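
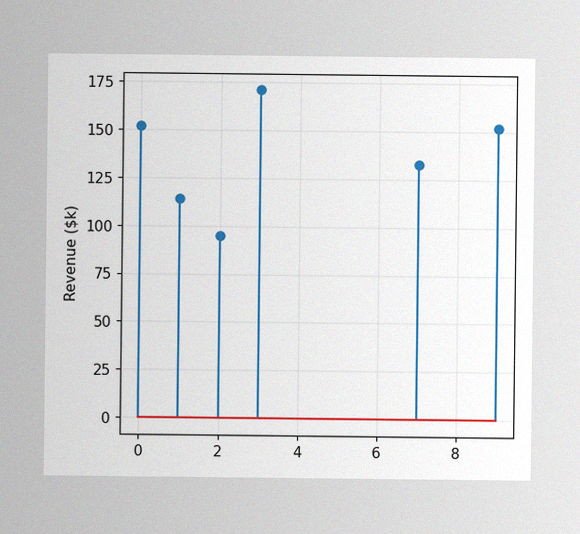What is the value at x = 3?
The image has some photo noise and uneven lighting. The stem at x=3 reaches $171k.

$171k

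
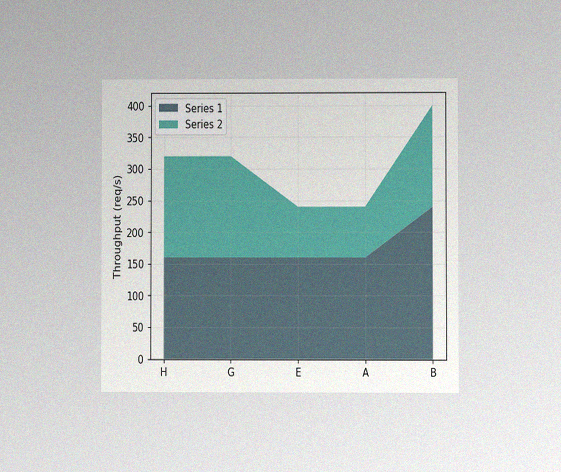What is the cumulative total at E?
240req/s

The chart is viewed at a slight angle, with some photo noise. The stacked total at E reaches 240req/s.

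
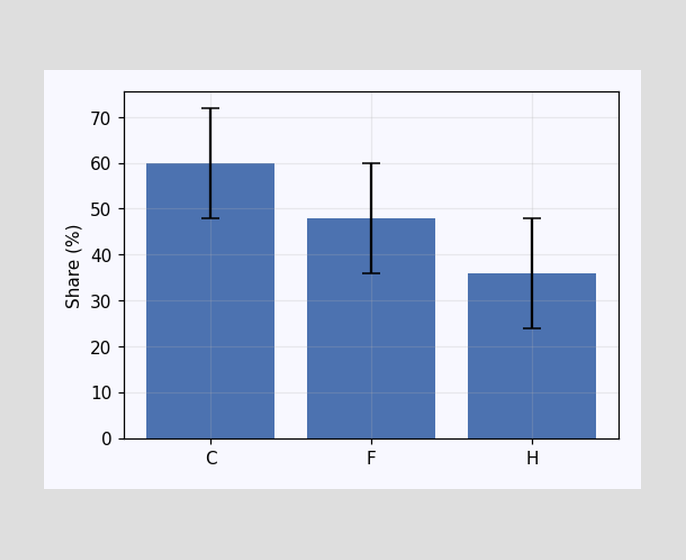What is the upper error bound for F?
The F bar's upper whisker reaches 60%.

60%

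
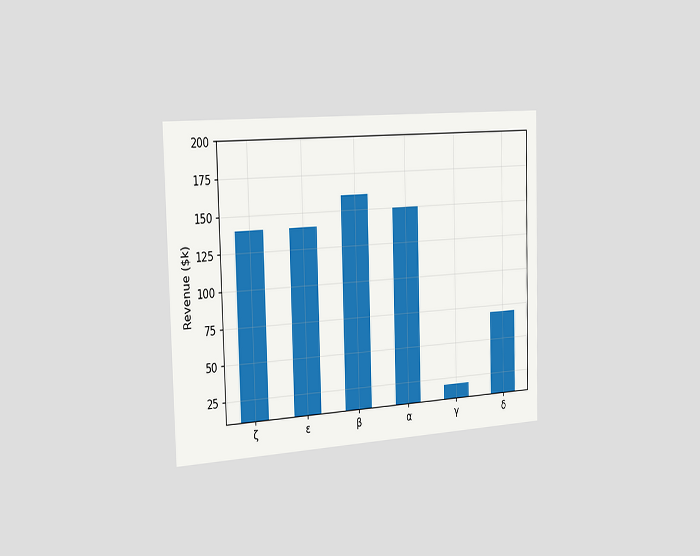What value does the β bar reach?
$160k

The chart is viewed slightly from the left. Reading along the chart's y-axis, the β bar reaches $160k.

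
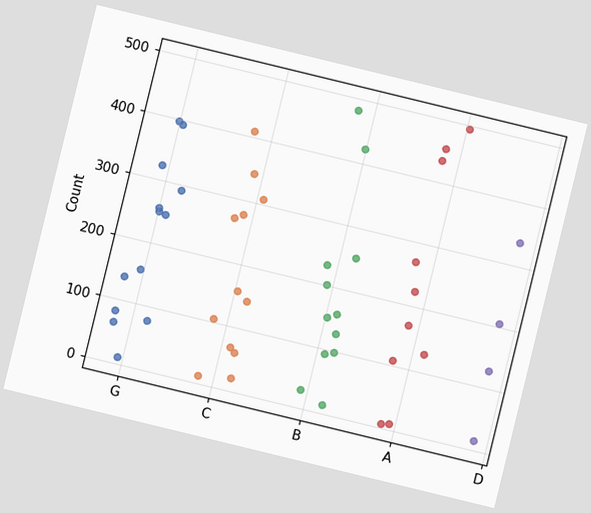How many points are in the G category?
The chart is tilted about 14° clockwise. Counting the markers in the G column gives 13.

13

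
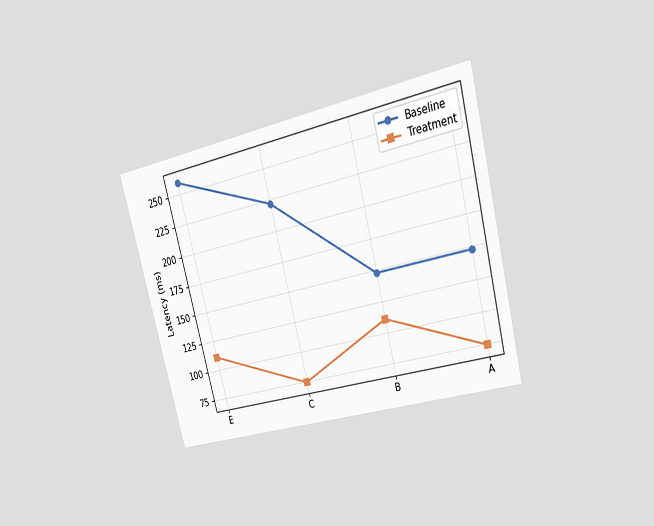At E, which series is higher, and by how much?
Baseline, by 148ms

The chart is tilted about 14° counter-clockwise and viewed at a slight angle. At E, Baseline sits above the other line by 148ms.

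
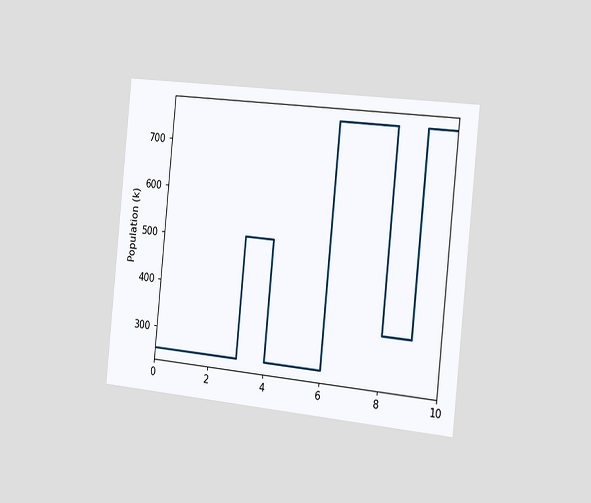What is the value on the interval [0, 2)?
255k

The chart is tilted about 6° clockwise and viewed slightly from the right. On [0, 2) the step sits at 255k.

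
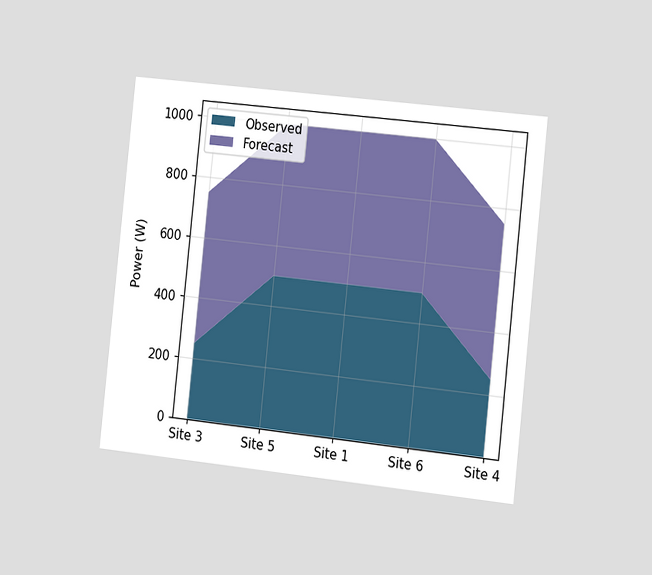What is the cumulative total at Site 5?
The chart is tilted about 6° clockwise and viewed slightly from the right. The stacked total at Site 5 reaches 1000W.

1000W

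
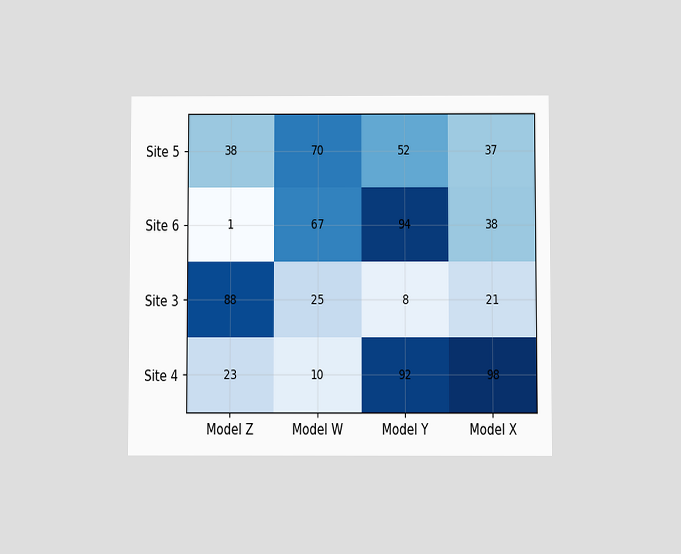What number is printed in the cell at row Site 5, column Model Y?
The chart is viewed slightly from below. The (Site 5, Model Y) cell reads 52.

52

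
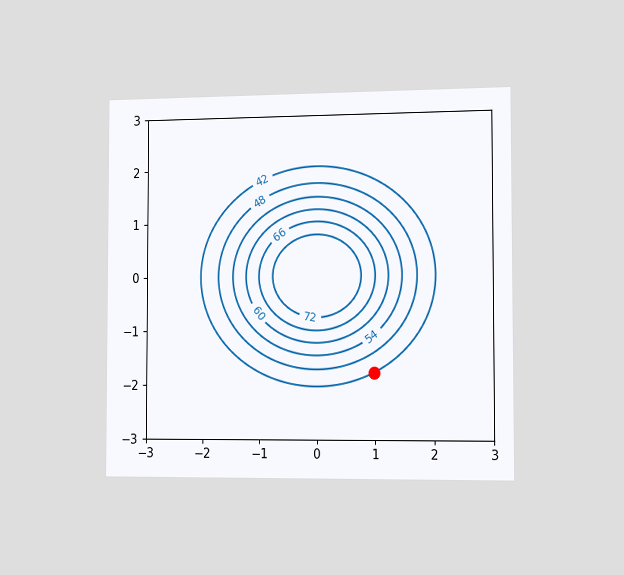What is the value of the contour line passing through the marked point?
The chart is viewed slightly from the right. The marked point sits on the contour labelled 42.

42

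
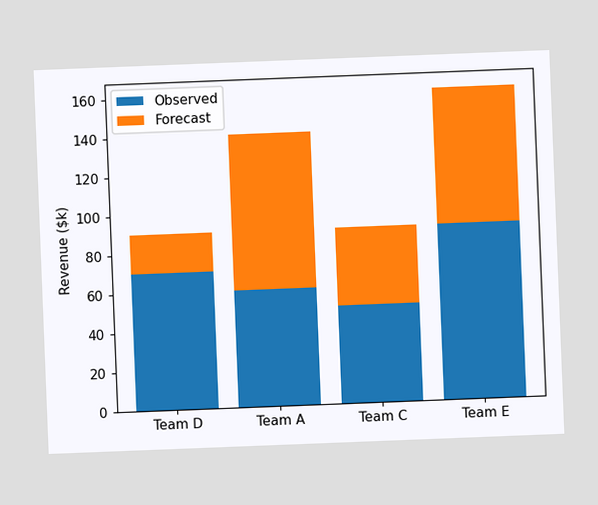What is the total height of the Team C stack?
$90k

The chart is tilted about 2° counter-clockwise. The Team C stack's top reaches $90k on the y-axis.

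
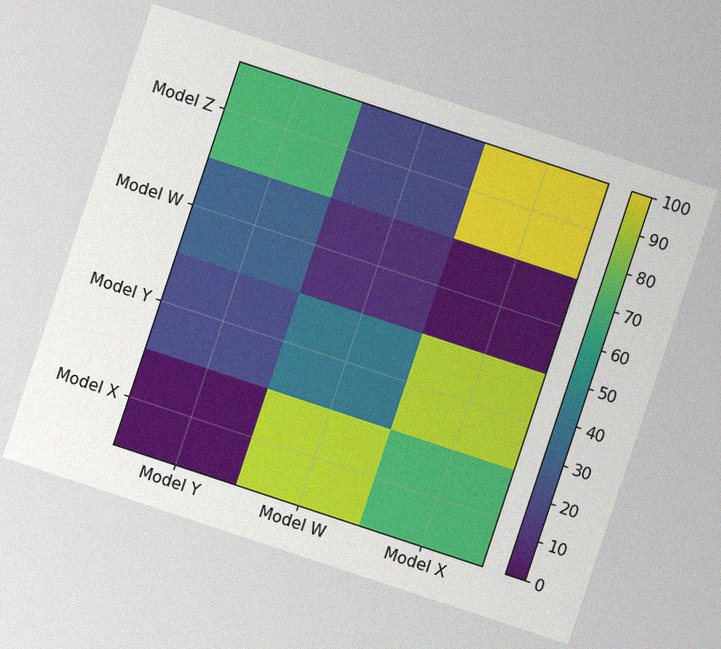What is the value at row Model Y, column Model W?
40

The chart is tilted about 18° clockwise, with some photo noise. Matching cell (Model Y, Model W) against the colorbar gives 40.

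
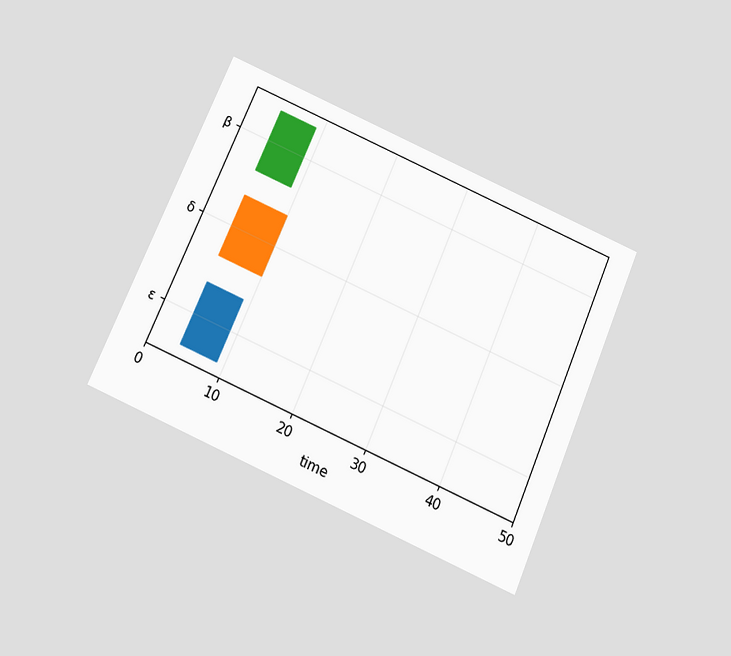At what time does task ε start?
The chart is tilted about 23° clockwise and viewed slightly from below. The ε bar begins at t=4.

4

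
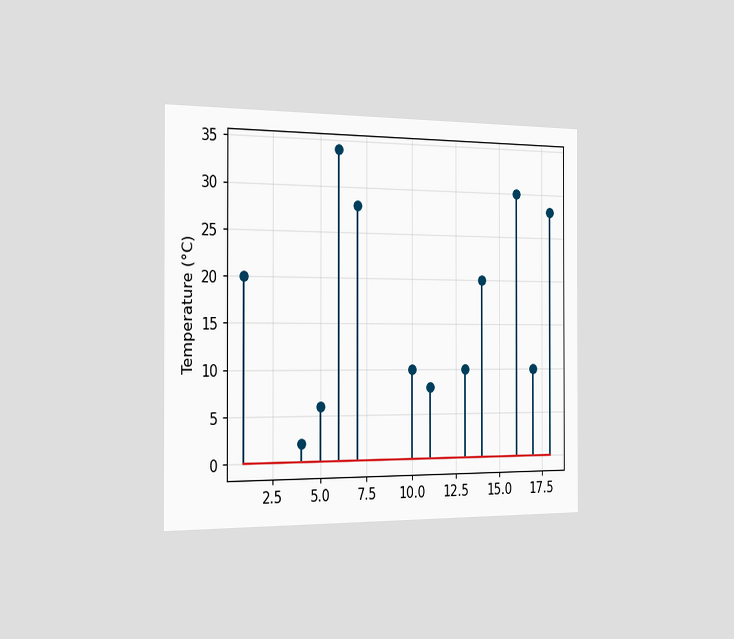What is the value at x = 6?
The chart is viewed slightly from the left. The stem at x=6 reaches 34°C.

34°C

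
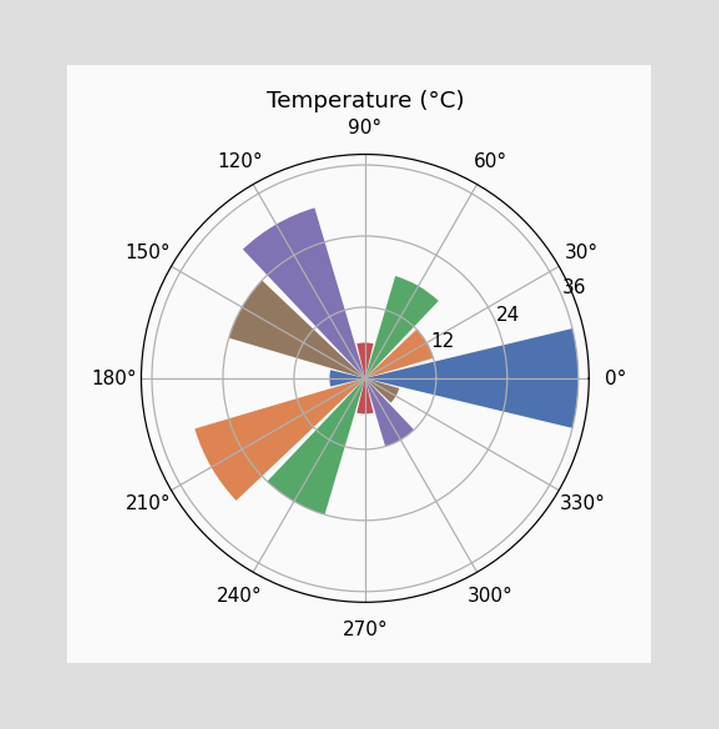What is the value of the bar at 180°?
6°C

The bar at 180° reaches 6°C on the radial axis.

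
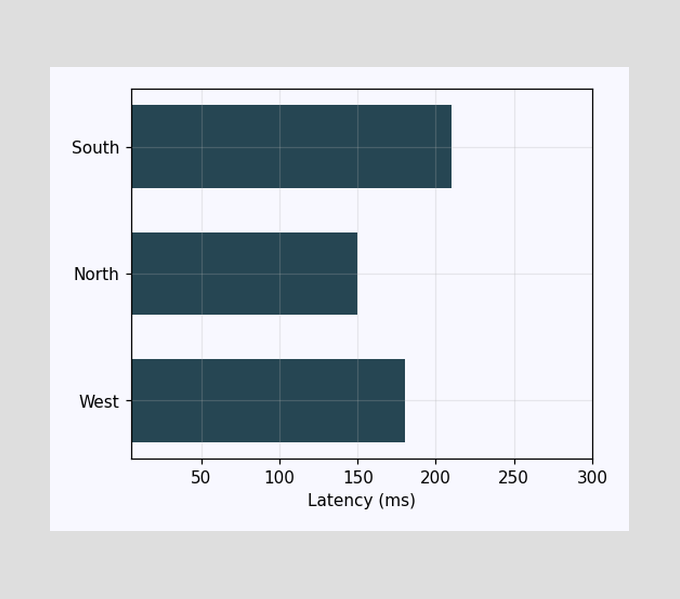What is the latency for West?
180ms

Reading along the chart's x-axis, the West bar reaches 180ms.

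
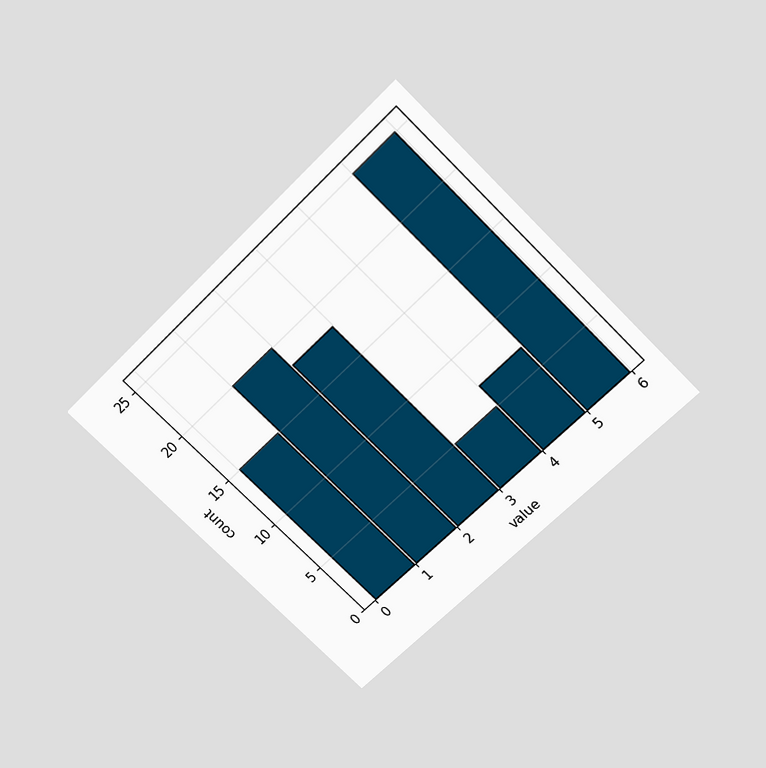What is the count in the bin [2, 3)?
18

The chart is tilted about 45° counter-clockwise and viewed slightly from above. The [2, 3) bin has height 18.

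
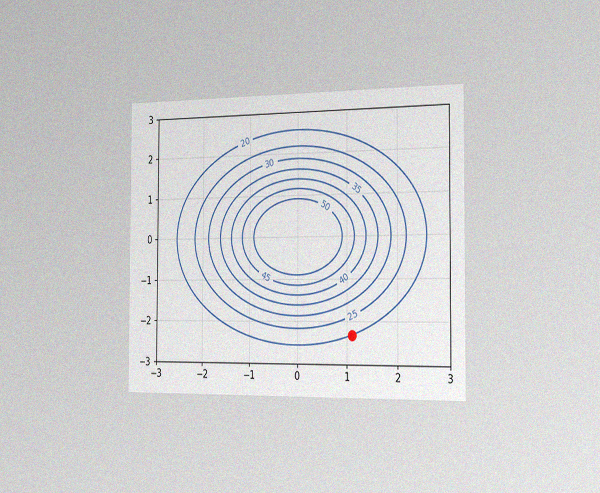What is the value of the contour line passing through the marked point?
20

The chart is viewed slightly from the right, with some photo noise. The marked point sits on the contour labelled 20.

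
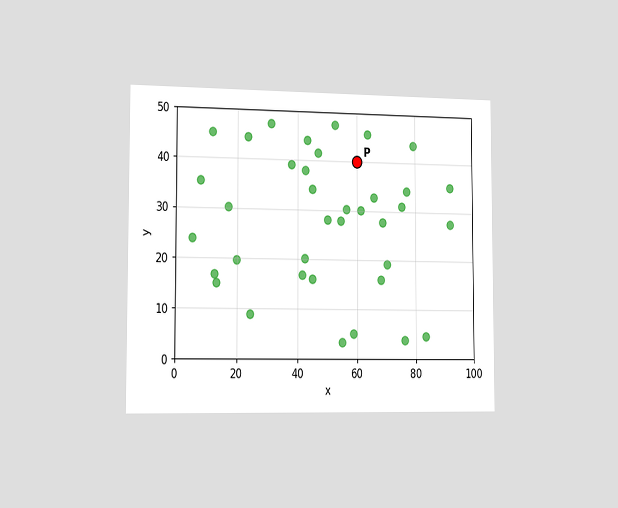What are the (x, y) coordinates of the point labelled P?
(60, 40)

The chart is viewed slightly from the left. Following the gridlines from P to each axis, P sits at (60, 40).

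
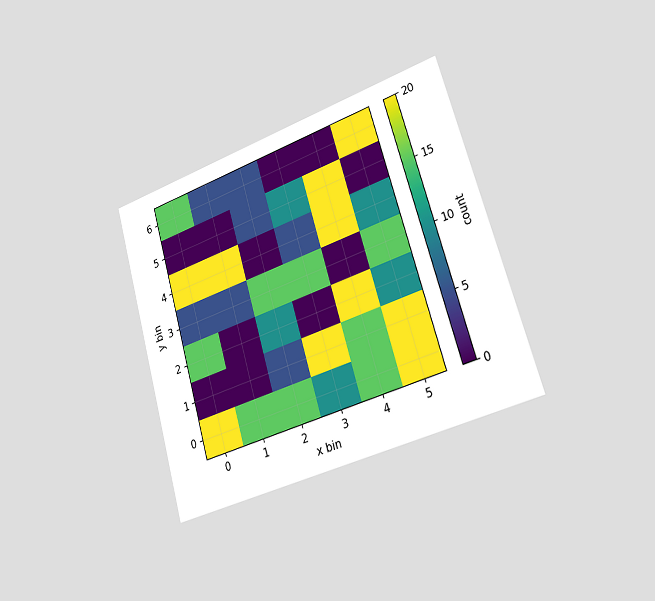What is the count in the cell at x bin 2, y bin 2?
The chart is tilted about 16° counter-clockwise and viewed slightly from the right. Matching the cell (2, 2) against the colorbar gives 10.

10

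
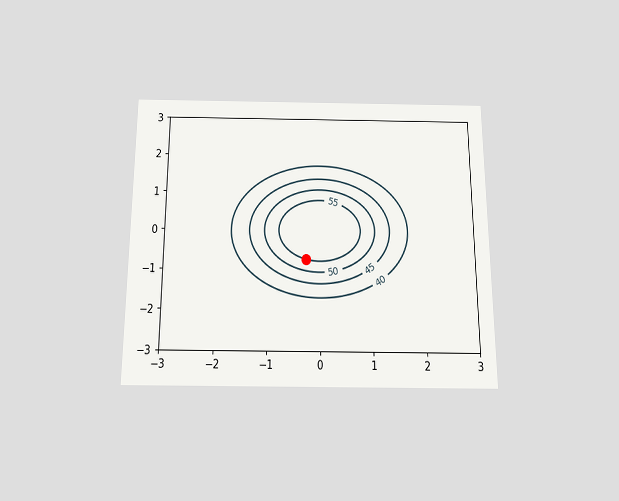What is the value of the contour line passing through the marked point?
The chart is viewed slightly from below. The marked point sits on the contour labelled 55.

55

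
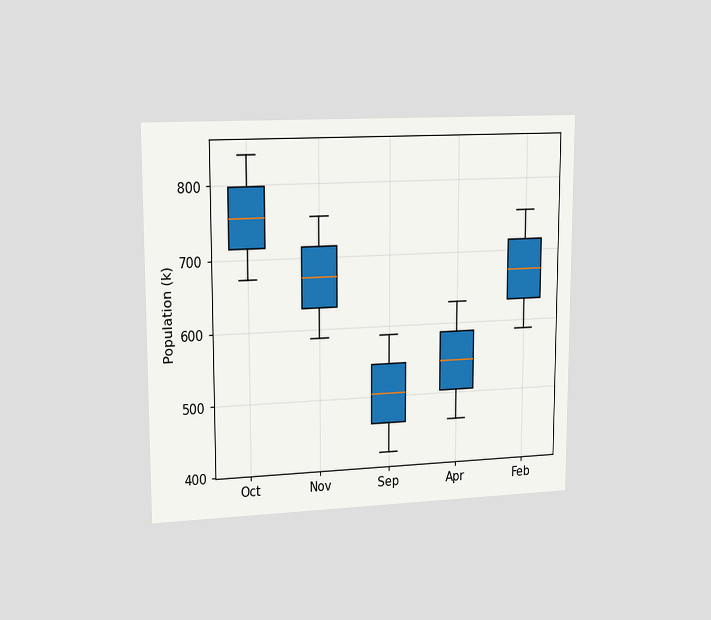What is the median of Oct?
756k

The chart is viewed slightly from the left. The median line in the Oct box sits at 756k.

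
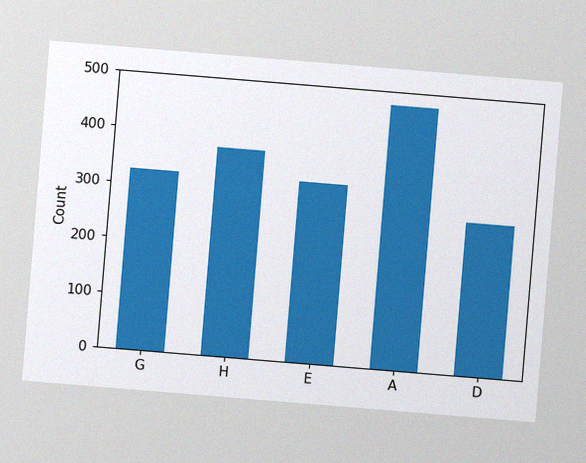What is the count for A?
475

The chart is tilted about 5° clockwise, with some photo noise. Reading along the chart's y-axis, the A bar reaches 475.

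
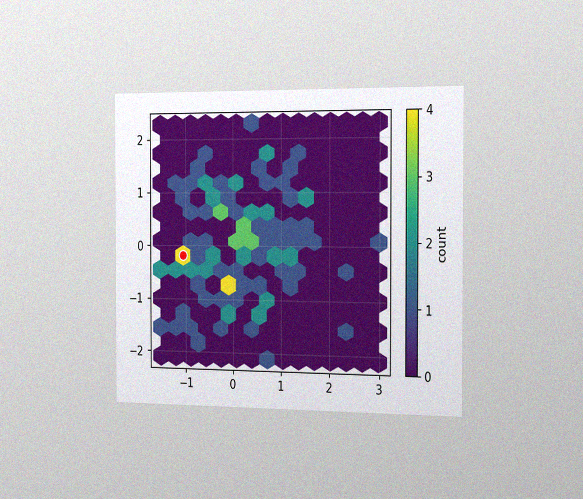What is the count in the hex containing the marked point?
The chart is viewed slightly from the right, with some photo noise. The marked hex reads 4 on the colorbar.

4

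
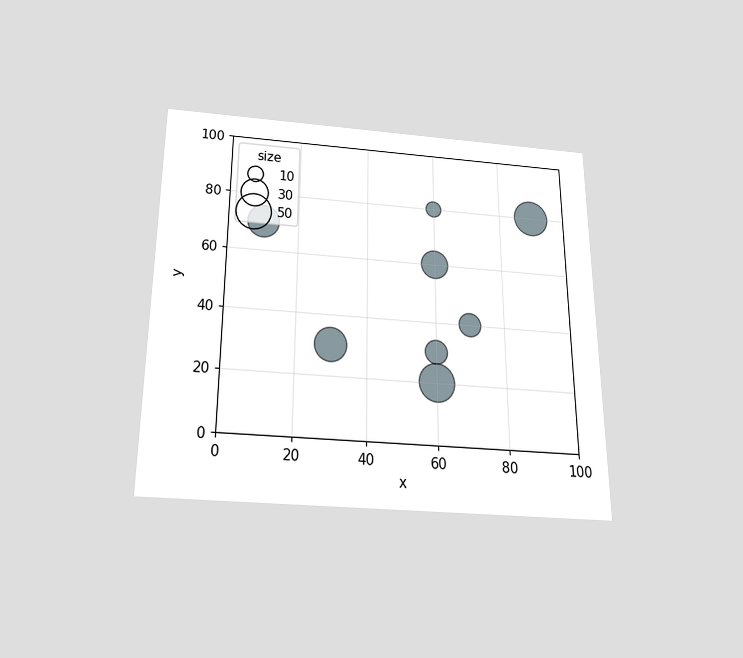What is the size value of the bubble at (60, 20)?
The chart is viewed slightly from below. Matching the bubble at (60, 20) against the size legend gives 50.

50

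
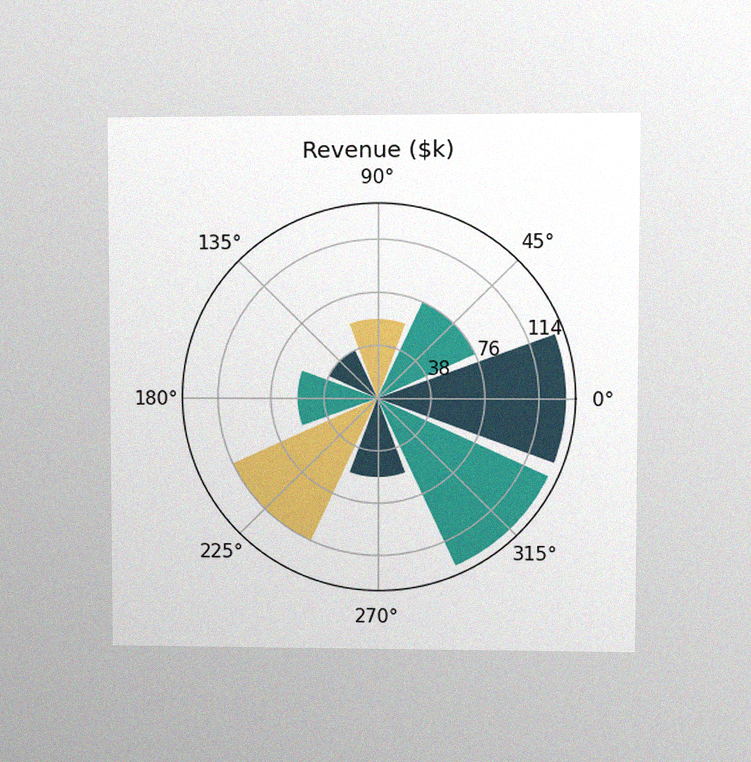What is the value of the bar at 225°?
$114k

The chart is viewed at a slight angle, with some photo noise. The bar at 225° reaches $114k on the radial axis.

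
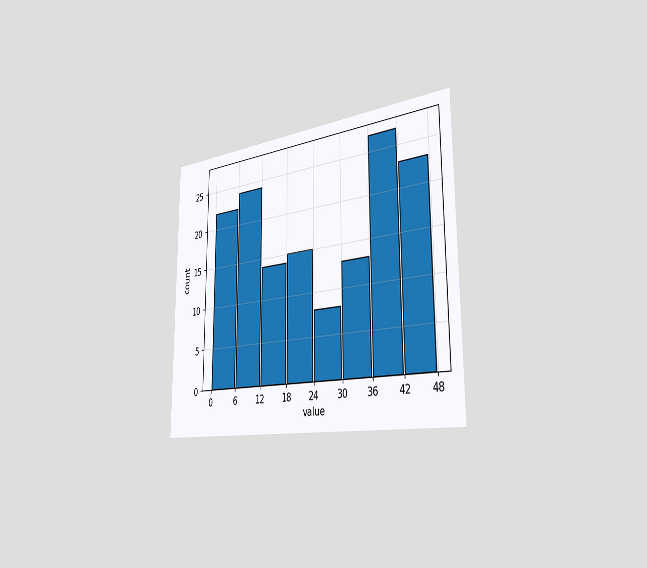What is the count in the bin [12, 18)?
The chart is viewed slightly from the right. The [12, 18) bin has height 14.

14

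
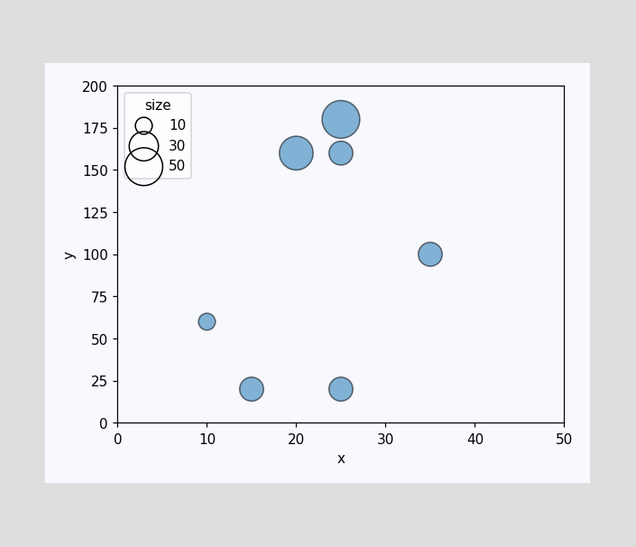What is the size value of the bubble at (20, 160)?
40

Matching the bubble at (20, 160) against the size legend gives 40.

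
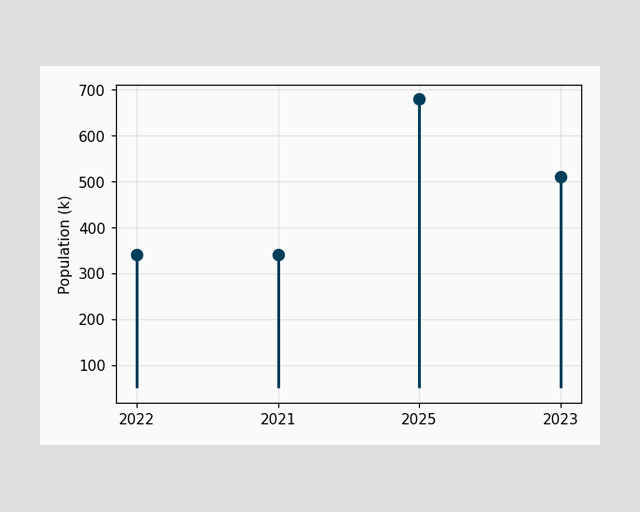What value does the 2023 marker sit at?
510k

The 2023 marker sits at 510k.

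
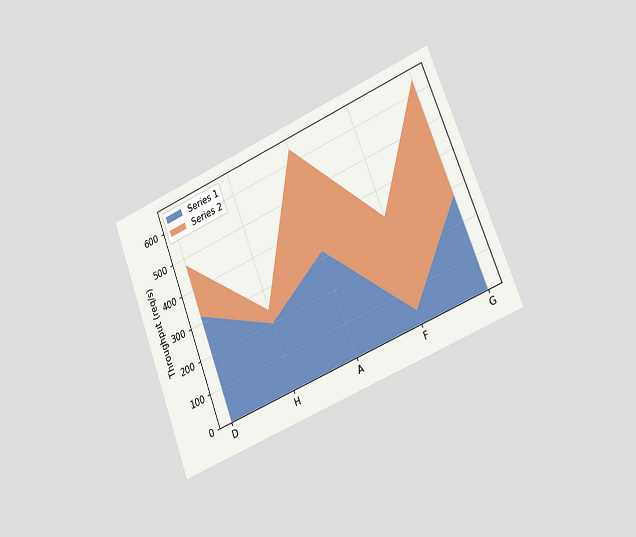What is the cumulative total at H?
240req/s

The chart is tilted about 21° counter-clockwise and viewed slightly from the right. The stacked total at H reaches 240req/s.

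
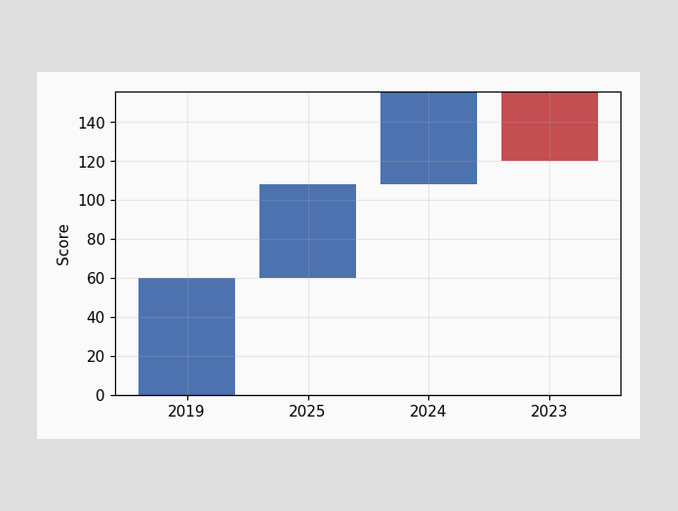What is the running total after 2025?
108

After 2025 the running total reaches 108.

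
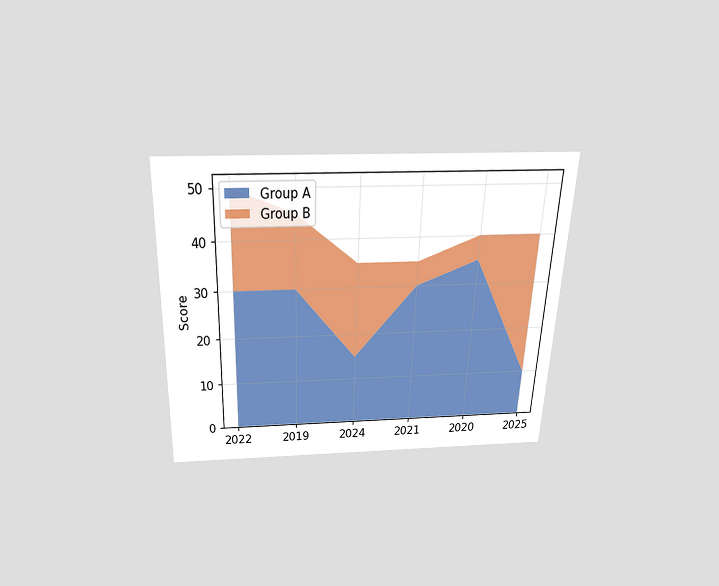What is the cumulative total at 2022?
The chart is tilted about 2° clockwise and viewed slightly from above. The stacked total at 2022 reaches 50.

50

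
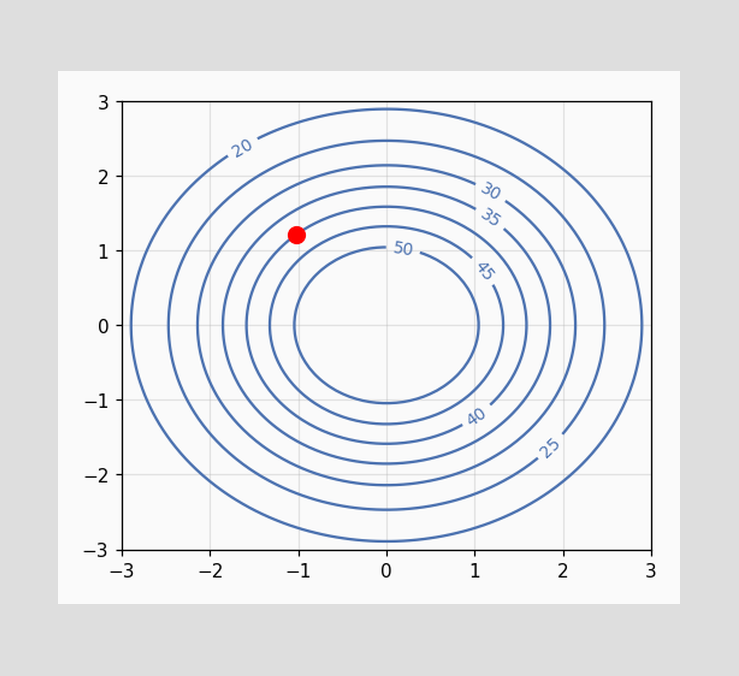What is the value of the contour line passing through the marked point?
40

The marked point sits on the contour labelled 40.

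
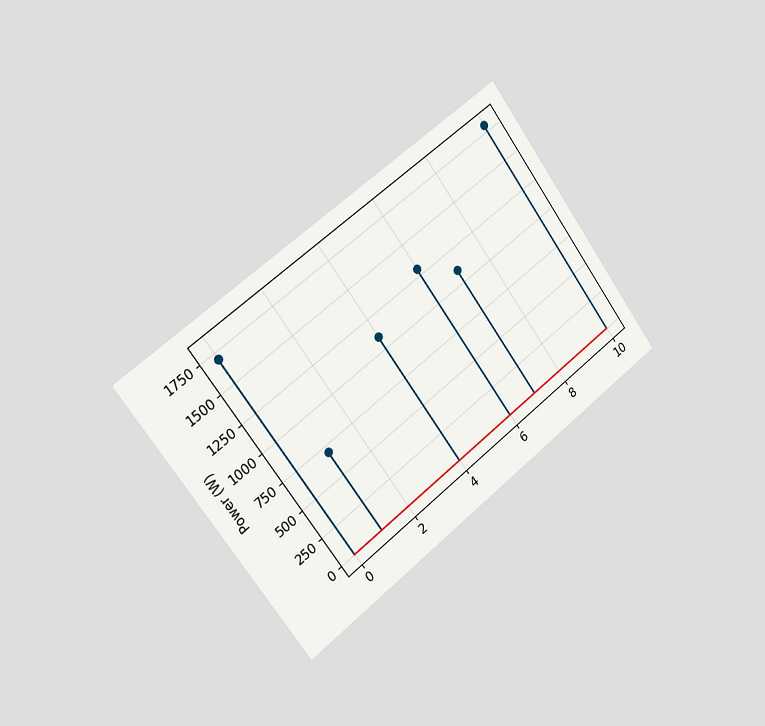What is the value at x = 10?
1800W

The chart is tilted about 36° counter-clockwise and viewed slightly from the left. The stem at x=10 reaches 1800W.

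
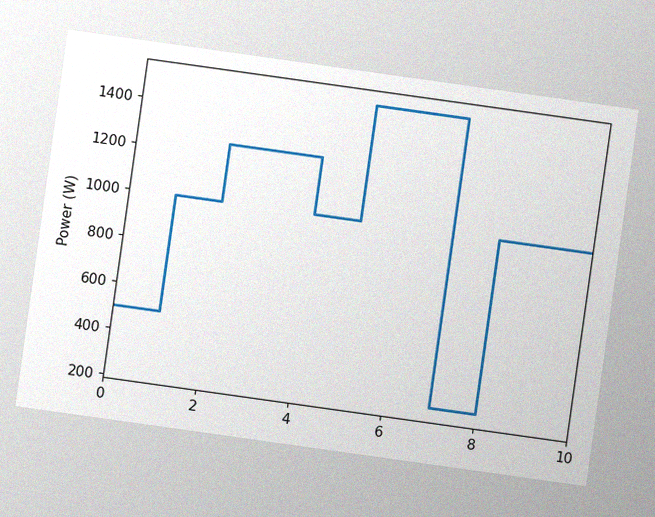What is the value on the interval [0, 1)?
500W

The chart is tilted about 8° clockwise, with some photo noise. On [0, 1) the step sits at 500W.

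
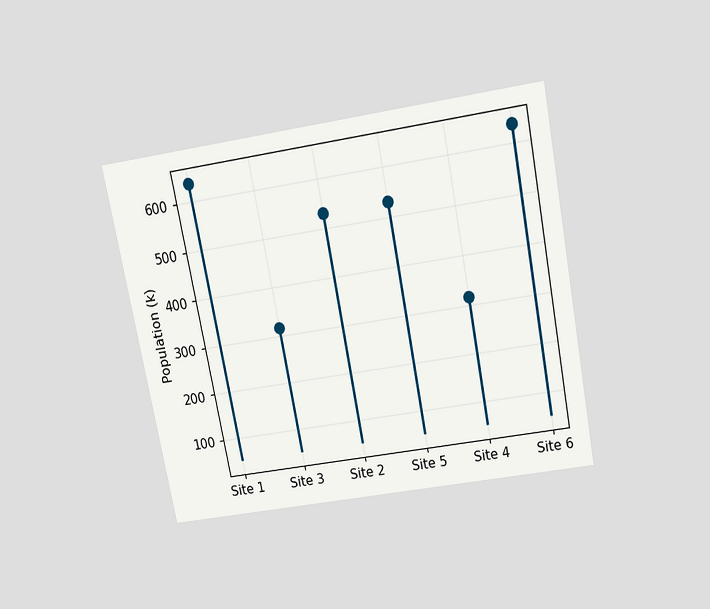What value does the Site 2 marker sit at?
The chart is tilted about 11° counter-clockwise and viewed slightly from above. The Site 2 marker sits at 530k.

530k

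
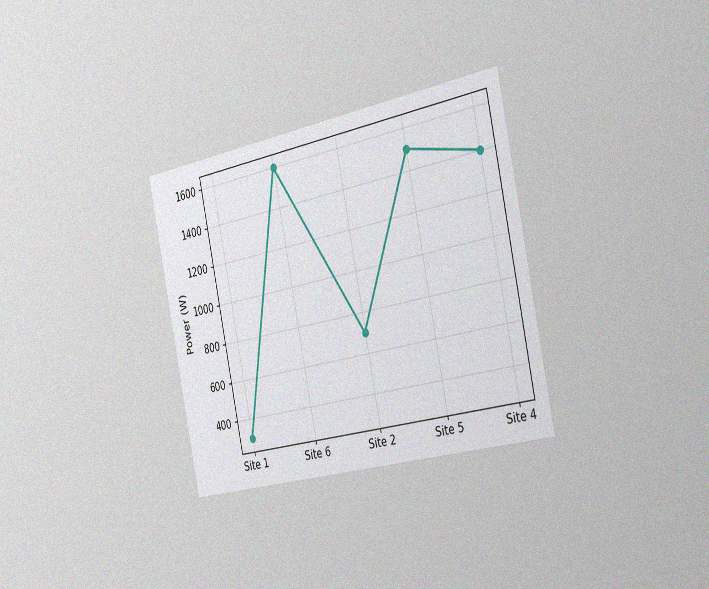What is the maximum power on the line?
1600W

The chart is tilted about 12° counter-clockwise and viewed slightly from the right, with some photo noise. The highest point is at Site 6, and reading across to the y-axis gives 1600W.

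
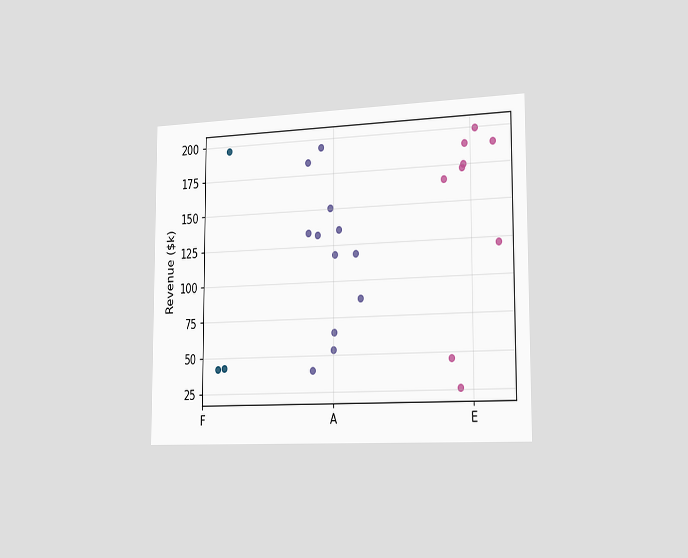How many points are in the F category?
3

The chart is viewed slightly from the right. Counting the markers in the F column gives 3.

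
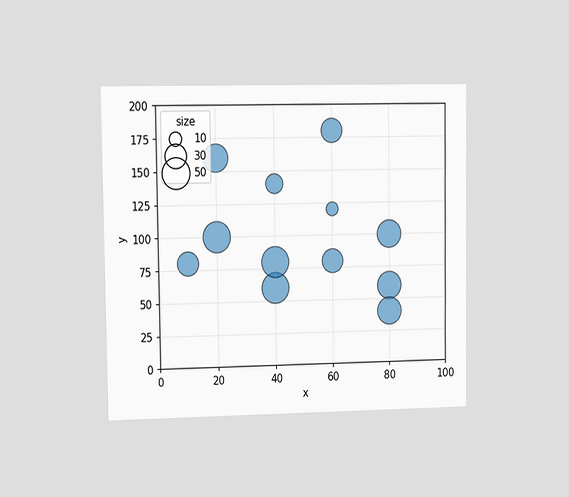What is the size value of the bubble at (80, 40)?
The chart is viewed slightly from the left. Matching the bubble at (80, 40) against the size legend gives 40.

40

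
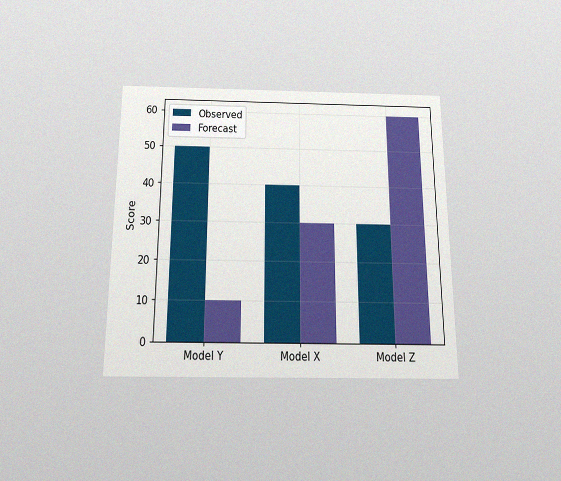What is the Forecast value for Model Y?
10

The chart is viewed slightly from below, with some photo noise. The Forecast bar at Model Y reaches 10 on the y-axis.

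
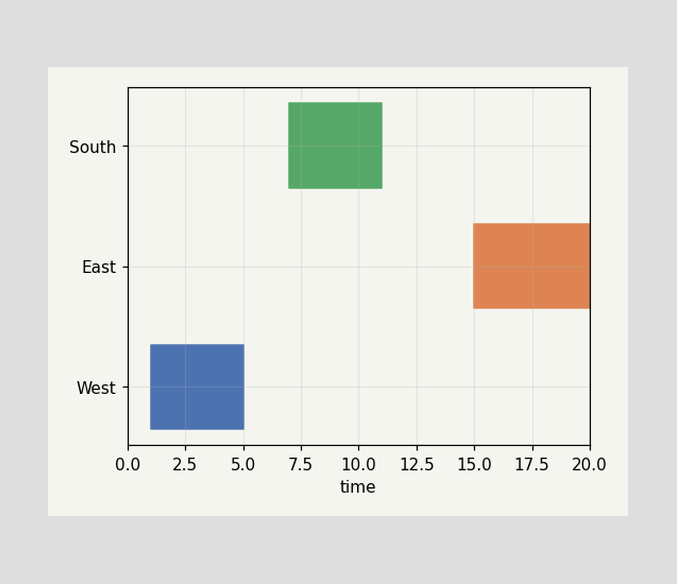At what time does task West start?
The West bar begins at t=1.

1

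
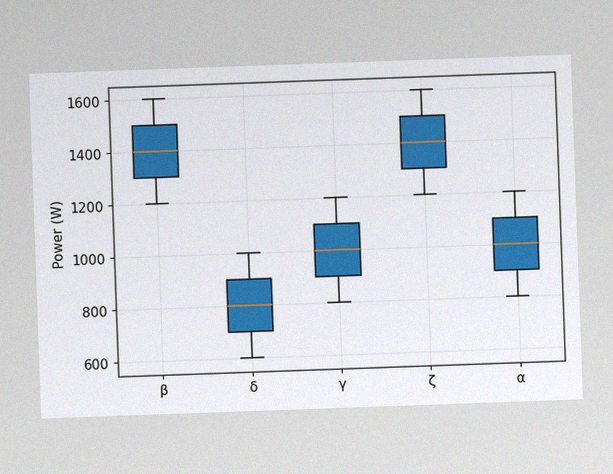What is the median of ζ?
1400W

The chart is tilted about 2° counter-clockwise, with some photo noise. The median line in the ζ box sits at 1400W.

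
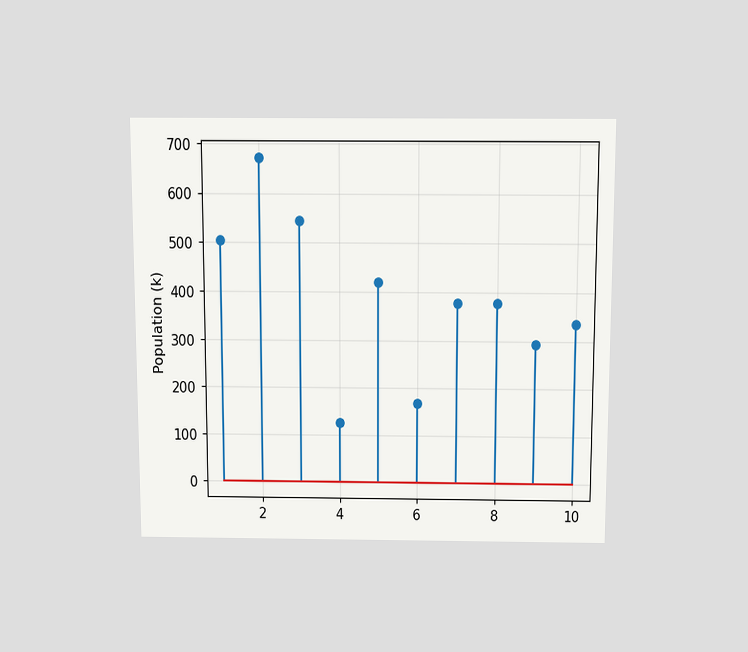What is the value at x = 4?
126k

The chart is viewed slightly from above. The stem at x=4 reaches 126k.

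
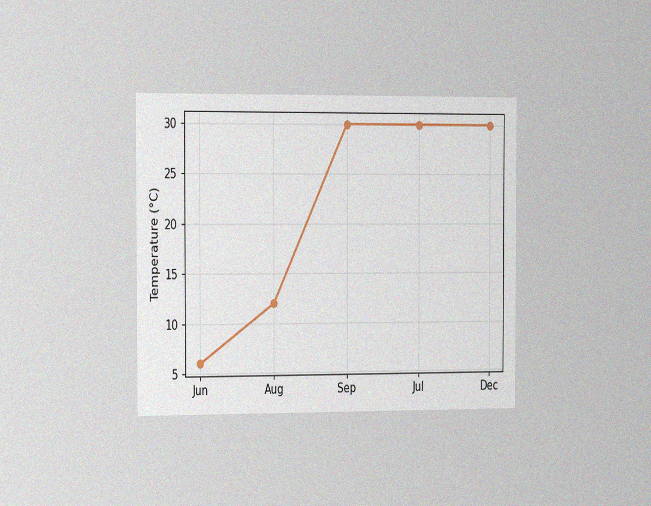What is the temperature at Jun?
The chart is viewed slightly from the left, with some photo noise. At Jun, the line is at 6°C.

6°C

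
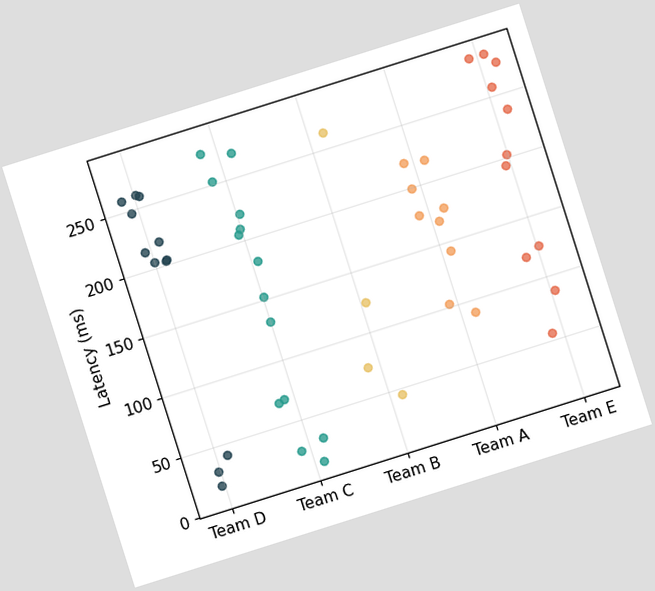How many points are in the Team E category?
11

The chart is tilted about 18° counter-clockwise. Counting the markers in the Team E column gives 11.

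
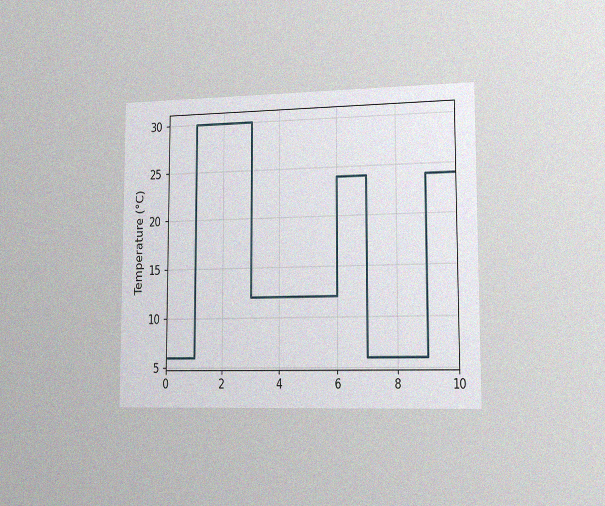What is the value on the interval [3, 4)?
12°C

The chart is viewed slightly from the right, with some photo noise. On [3, 4) the step sits at 12°C.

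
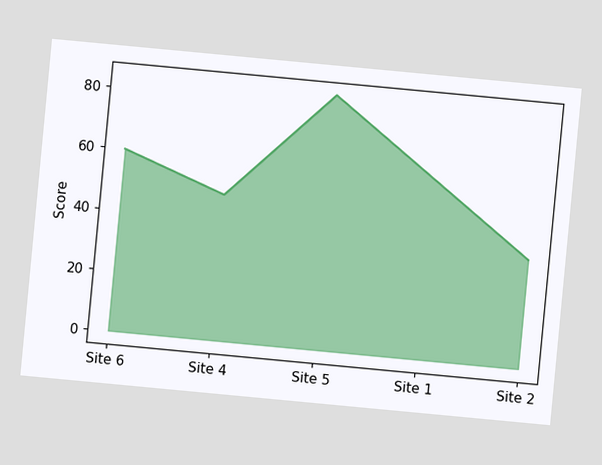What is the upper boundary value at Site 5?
84

The chart is tilted about 5° clockwise. At Site 5 the upper boundary is at 84.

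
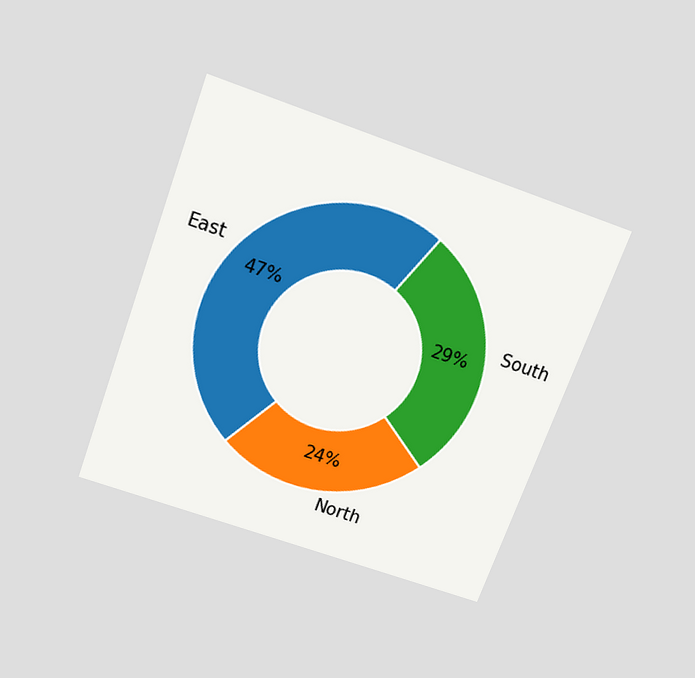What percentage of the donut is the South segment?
The chart is tilted about 20° clockwise and viewed slightly from above. The South segment takes up 29% of the ring.

29%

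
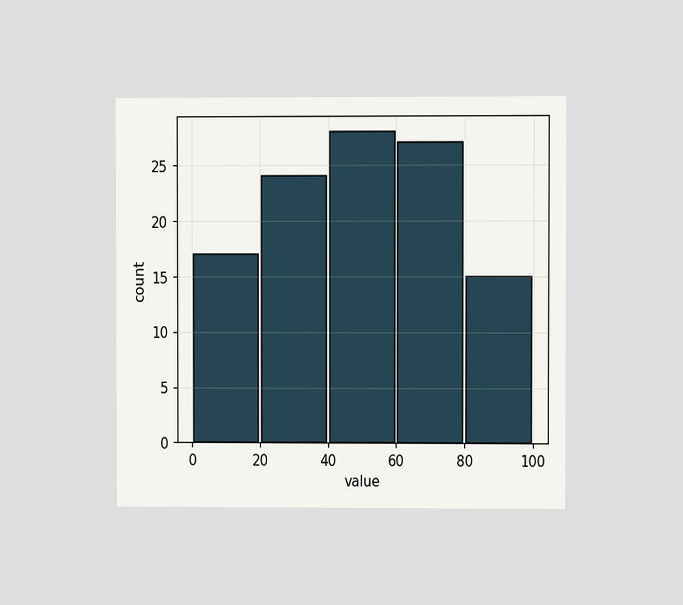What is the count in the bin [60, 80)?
The chart is viewed at a slight angle. The [60, 80) bin has height 27.

27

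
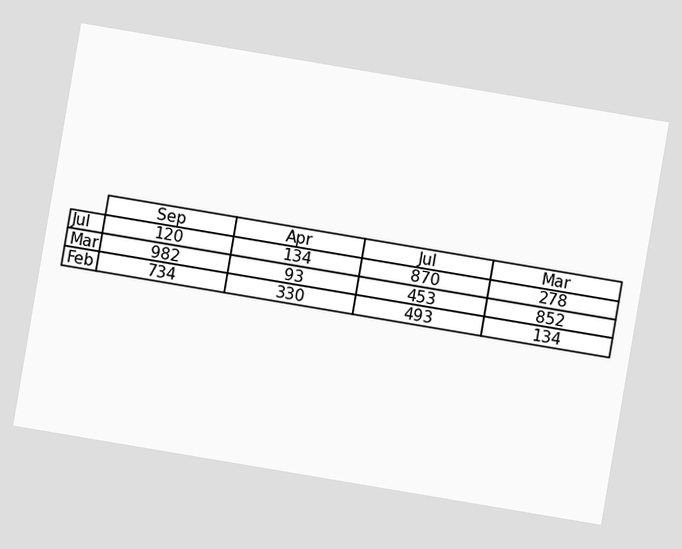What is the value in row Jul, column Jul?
The chart is tilted about 10° clockwise. The (Jul, Jul) cell reads 870.

870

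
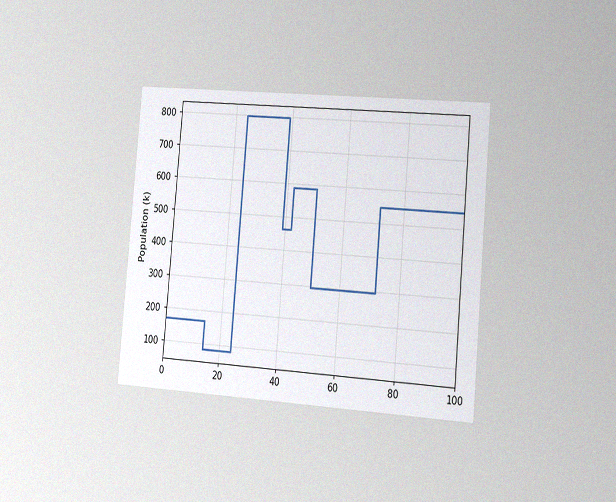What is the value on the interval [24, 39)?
The chart is tilted about 5° clockwise and viewed slightly from the right, with some photo noise. On [24, 39) the step sits at 798k.

798k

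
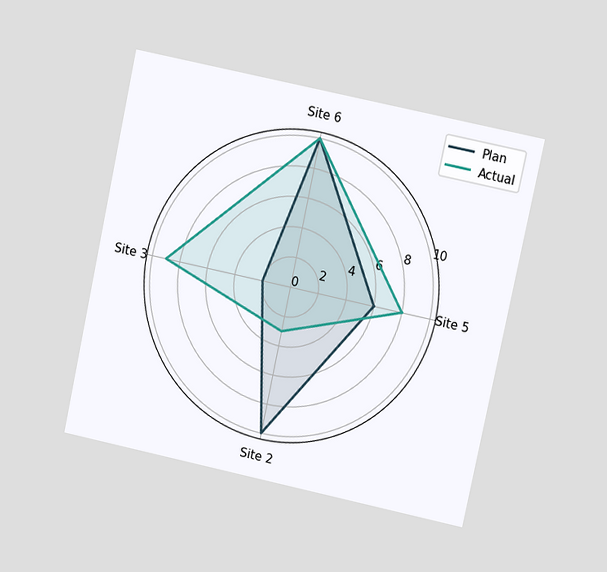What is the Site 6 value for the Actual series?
10

The chart is tilted about 12° clockwise and viewed at a slight angle. On the Site 6 axis, Actual reaches 10.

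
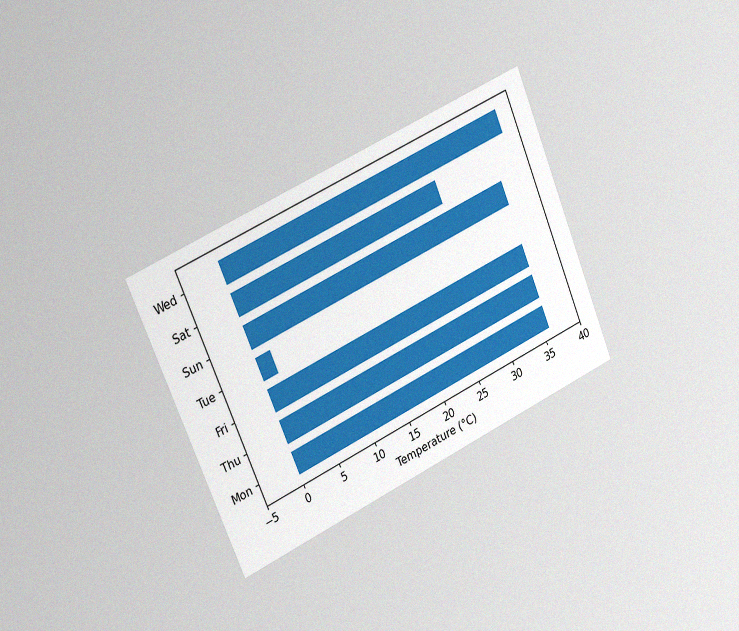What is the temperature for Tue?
2°C

The chart is tilted about 23° counter-clockwise and viewed slightly from the left, with some photo noise. Reading along the chart's x-axis, the Tue bar reaches 2°C.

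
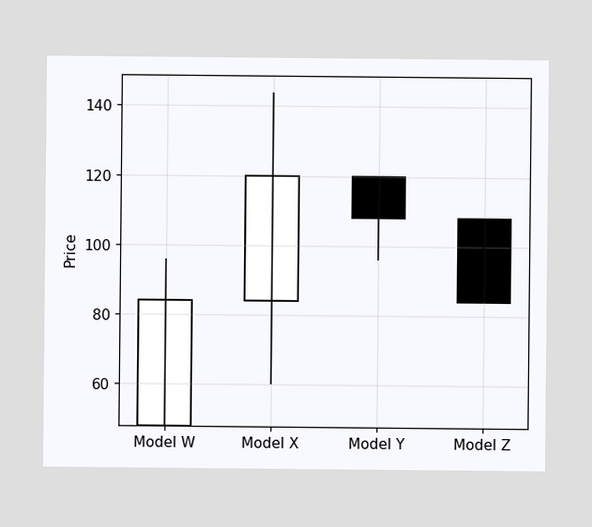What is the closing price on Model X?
120

The Model X candle closes at 120.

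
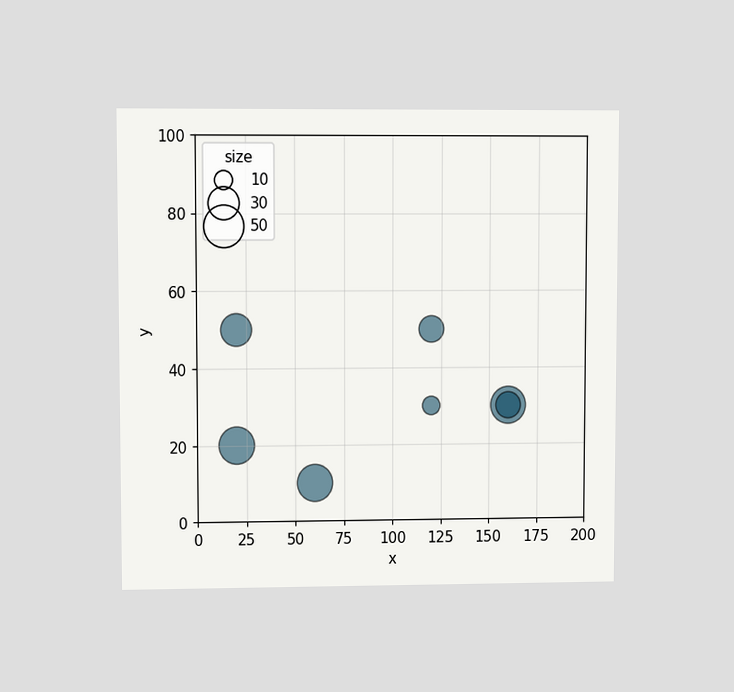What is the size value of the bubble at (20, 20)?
The chart is viewed at a slight angle. Matching the bubble at (20, 20) against the size legend gives 40.

40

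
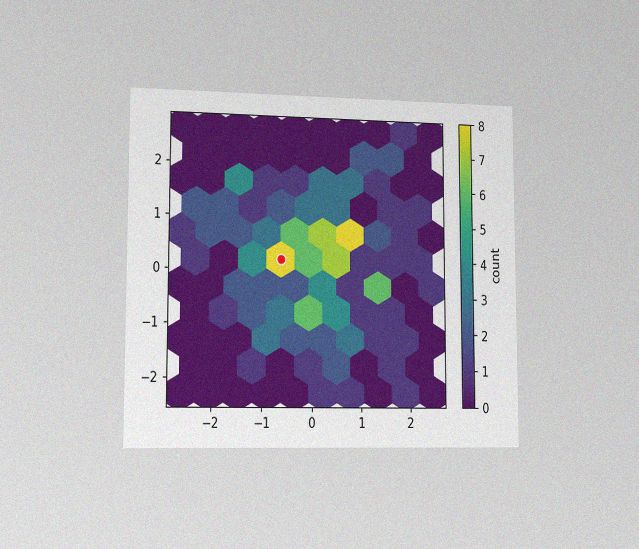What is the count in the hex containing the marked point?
The chart is viewed slightly from the left, with some photo noise. The marked hex reads 8 on the colorbar.

8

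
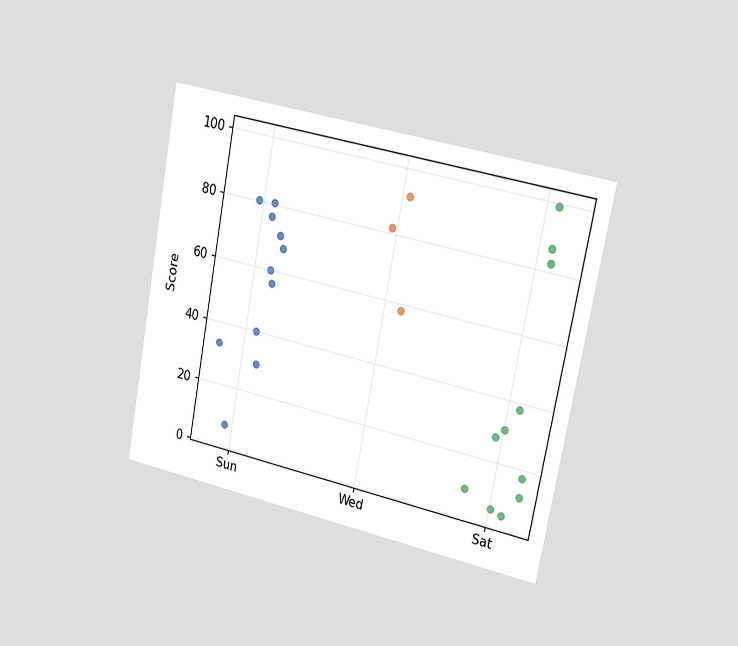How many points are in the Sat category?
11

The chart is tilted about 11° clockwise and viewed slightly from the right. Counting the markers in the Sat column gives 11.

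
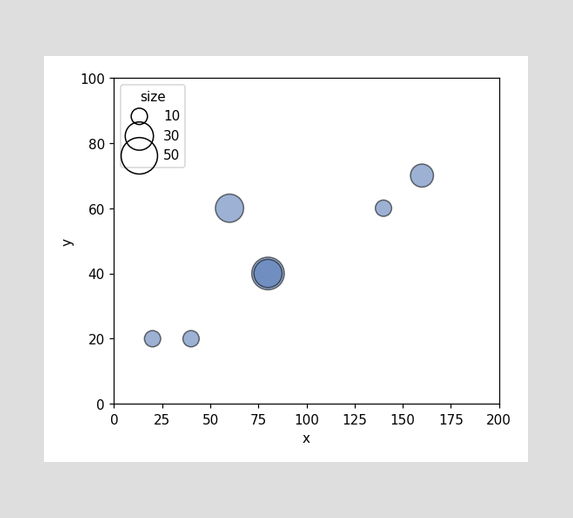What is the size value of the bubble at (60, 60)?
30

Matching the bubble at (60, 60) against the size legend gives 30.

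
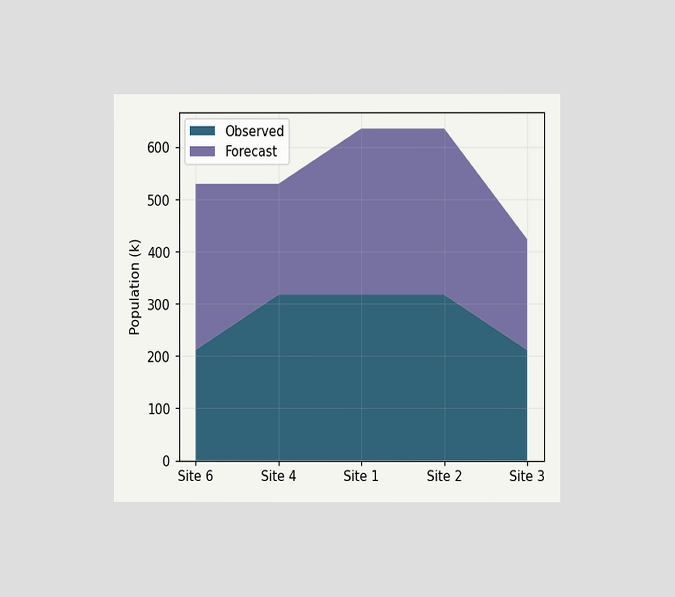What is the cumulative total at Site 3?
The chart is viewed at a slight angle. The stacked total at Site 3 reaches 424k.

424k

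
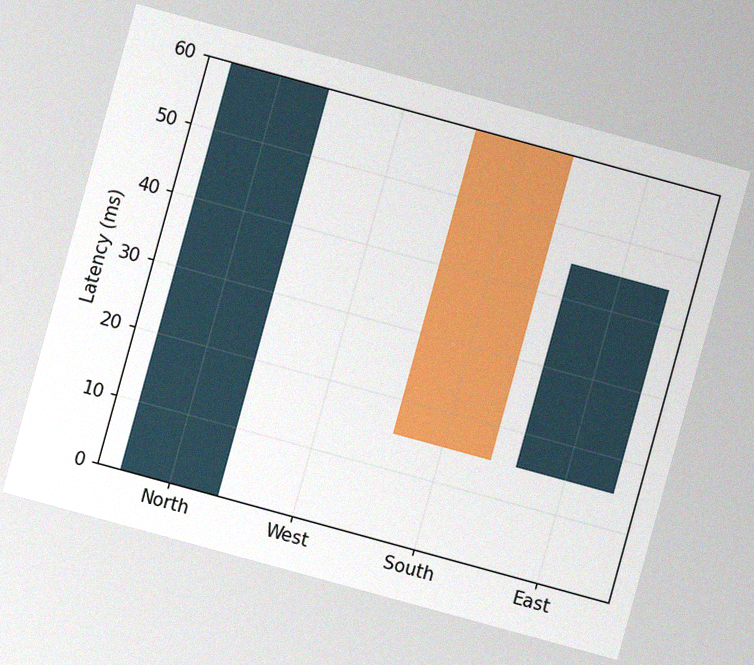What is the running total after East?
The chart is tilted about 15° clockwise, with some photo noise. After East the running total reaches 45ms.

45ms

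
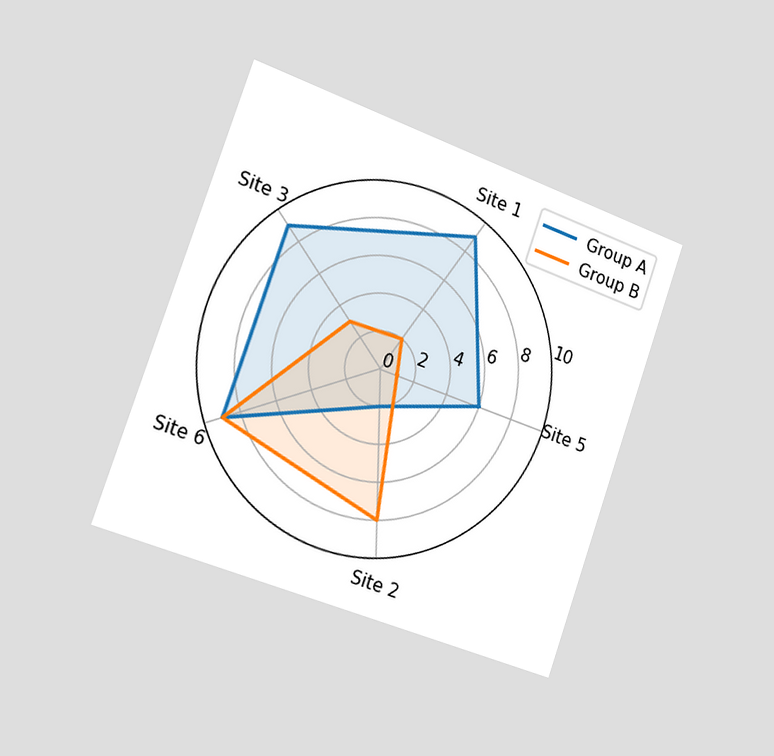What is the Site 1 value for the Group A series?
The chart is tilted about 19° clockwise and viewed slightly from the left. On the Site 1 axis, Group A reaches 9.

9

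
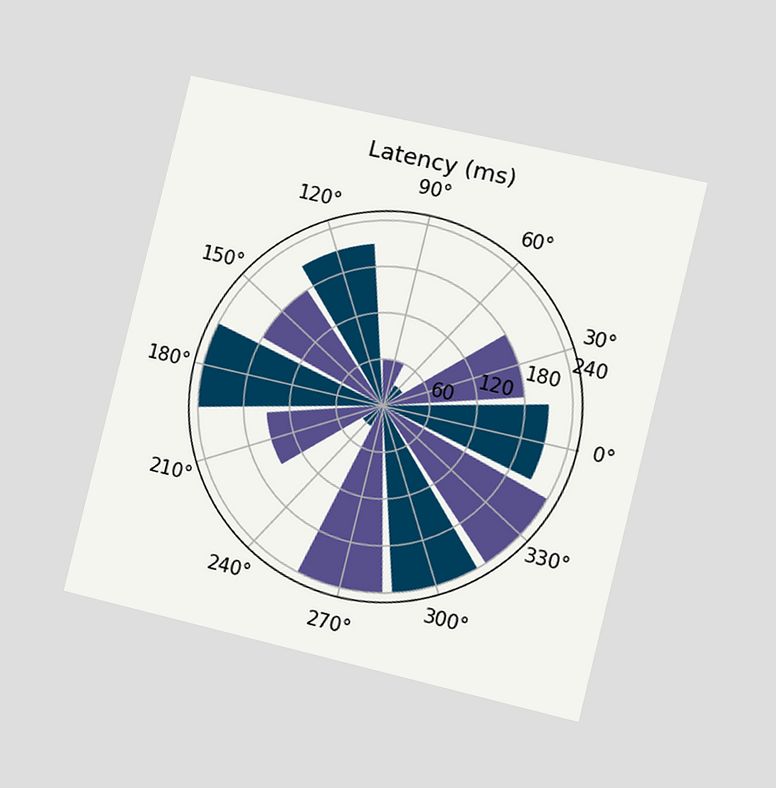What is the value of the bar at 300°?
240ms

The chart is tilted about 14° clockwise and viewed slightly from the right. The bar at 300° reaches 240ms on the radial axis.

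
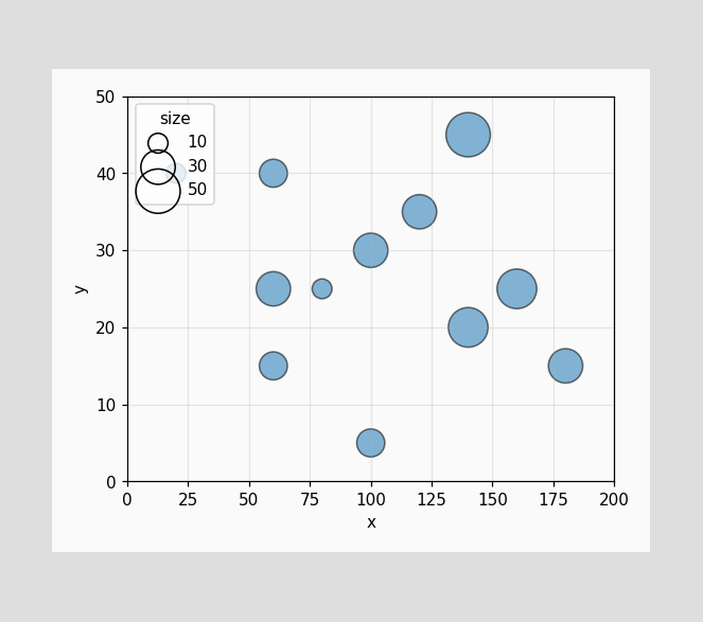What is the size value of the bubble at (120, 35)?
30

Matching the bubble at (120, 35) against the size legend gives 30.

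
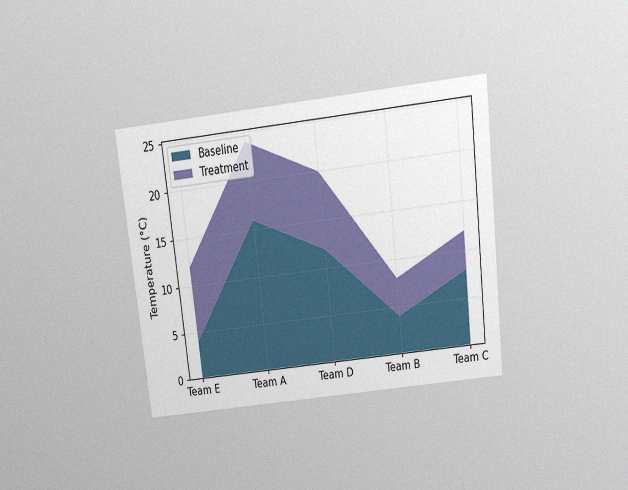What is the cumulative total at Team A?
The chart is tilted about 7° counter-clockwise and viewed slightly from above, with some photo noise. The stacked total at Team A reaches 24°C.

24°C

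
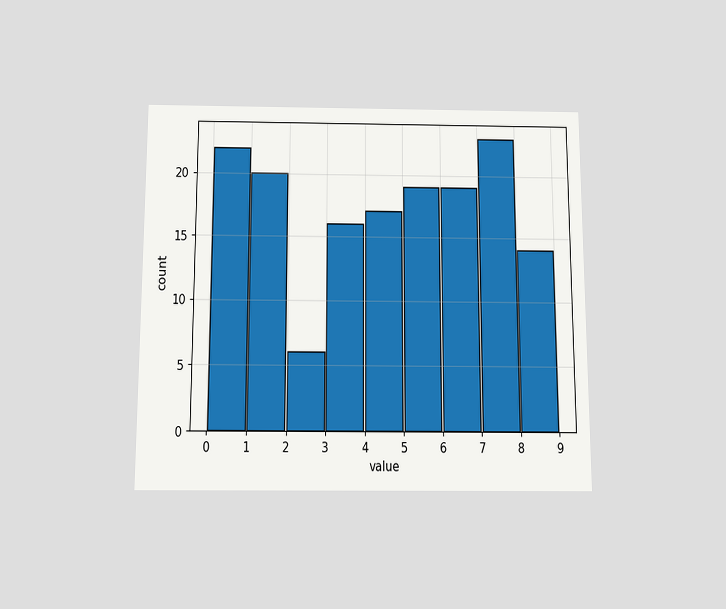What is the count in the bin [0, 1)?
The chart is viewed slightly from below. The [0, 1) bin has height 22.

22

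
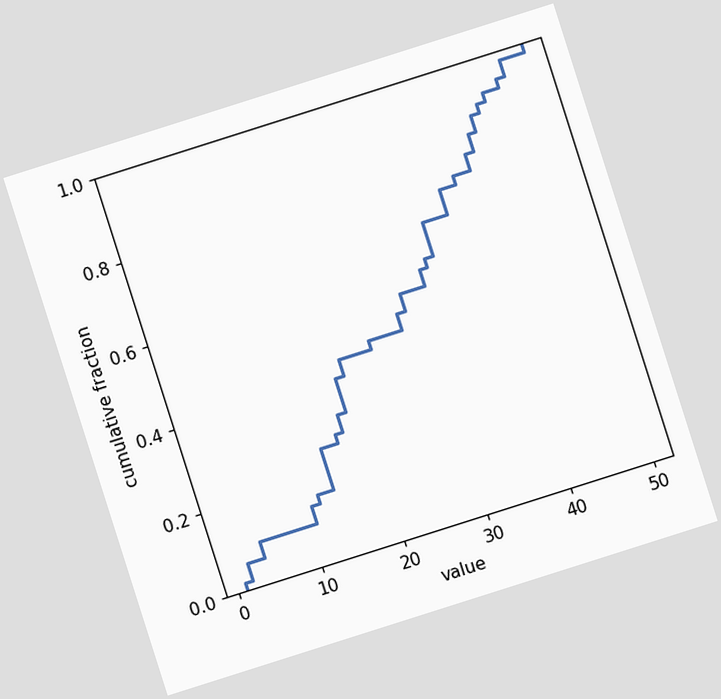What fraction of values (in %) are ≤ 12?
16%

The chart is tilted about 18° counter-clockwise. At x=12 the ECDF step is at 16%.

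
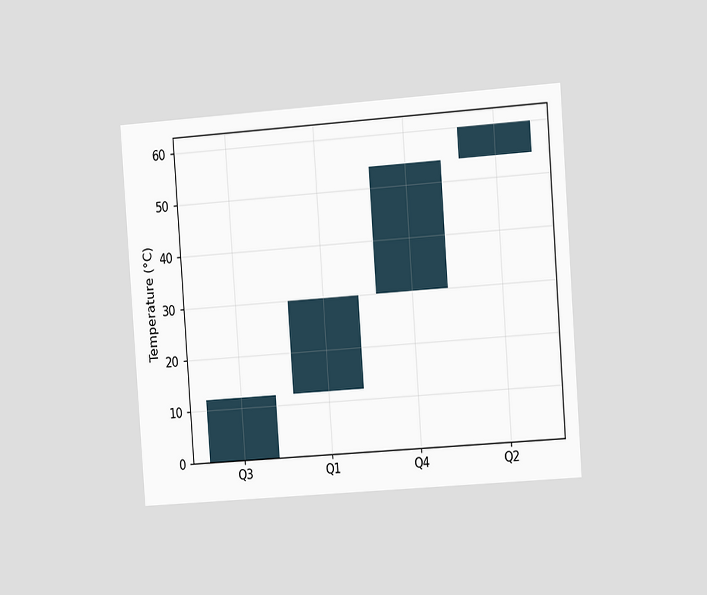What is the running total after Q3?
12°C

The chart is tilted about 4° counter-clockwise and viewed slightly from the right. After Q3 the running total reaches 12°C.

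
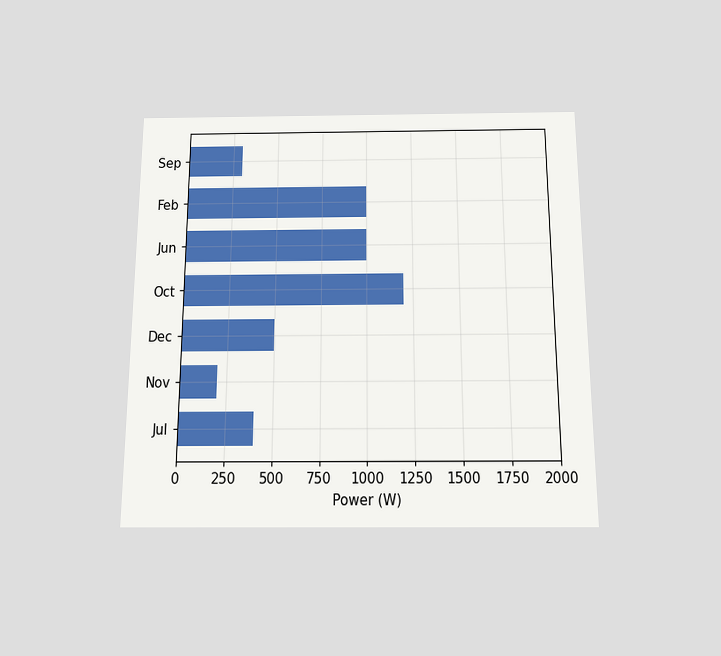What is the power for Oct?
1200W

The chart is viewed slightly from below. Reading along the chart's x-axis, the Oct bar reaches 1200W.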